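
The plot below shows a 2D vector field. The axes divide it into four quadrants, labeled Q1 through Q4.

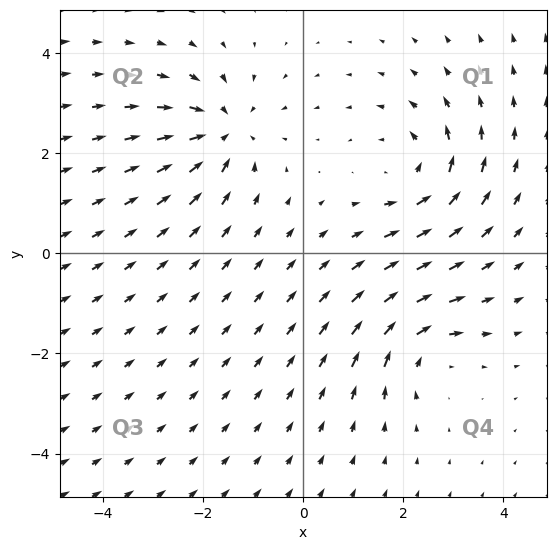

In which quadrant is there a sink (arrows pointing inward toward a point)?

The sink sits at approximately (-1.6, 2.4), which lies in quadrant Q2. The divergence there is about -4, negative as expected for a sink.

Q2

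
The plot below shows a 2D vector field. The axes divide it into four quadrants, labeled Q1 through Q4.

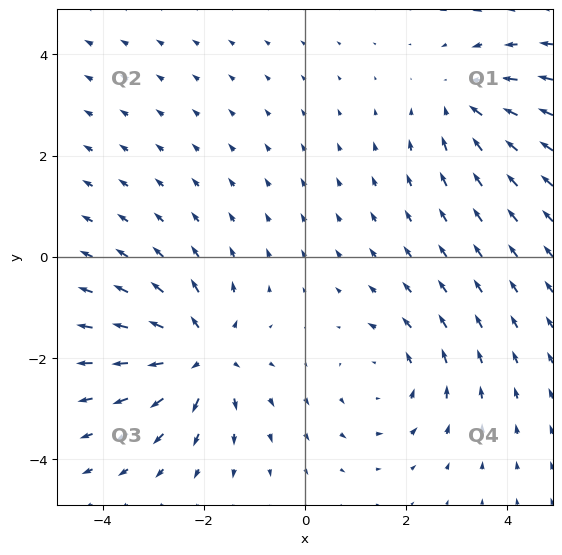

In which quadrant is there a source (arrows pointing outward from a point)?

The source sits at approximately (-2.1, -1.9), which lies in quadrant Q3. The divergence there is about +4, positive as expected for a source.

Q3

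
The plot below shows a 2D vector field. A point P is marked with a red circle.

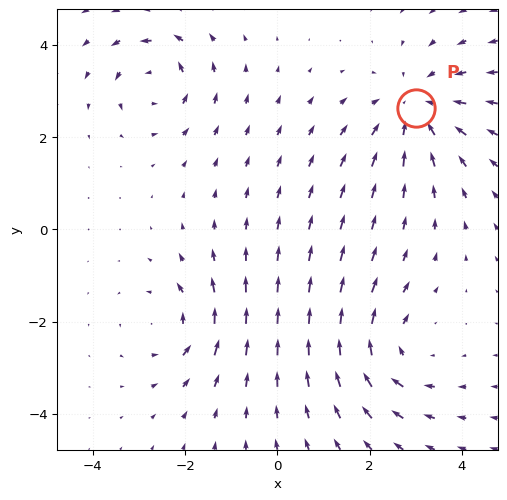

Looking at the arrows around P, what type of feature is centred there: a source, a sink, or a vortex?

At P (3.0, 2.6) the arrows converge inward. Divergence about -4, curl ≈0 — negative divergence with near-zero curl is a sink.

sink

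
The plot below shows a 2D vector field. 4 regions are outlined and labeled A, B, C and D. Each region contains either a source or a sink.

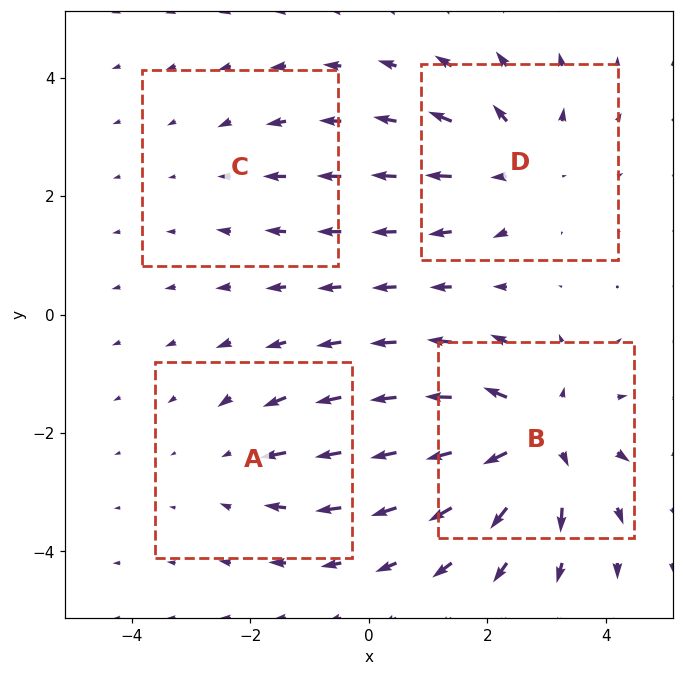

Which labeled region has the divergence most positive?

Divergence at each region's feature centre — A: about -3, B: about +7, C: about -2, D: about +5. Region B is most positive.

B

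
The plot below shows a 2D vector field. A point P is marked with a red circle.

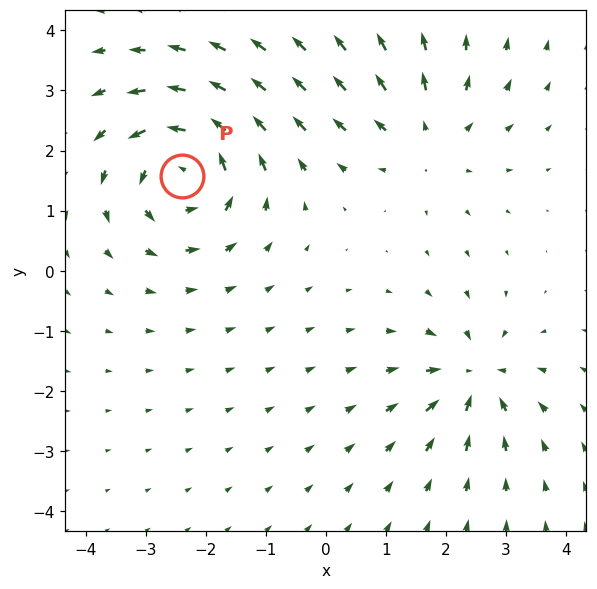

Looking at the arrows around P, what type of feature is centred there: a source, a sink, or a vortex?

At P (-2.4, 1.6) the arrows circulate counterclockwise. Divergence ≈0, curl about +5 — near-zero divergence with nonzero curl is a vortex.

vortex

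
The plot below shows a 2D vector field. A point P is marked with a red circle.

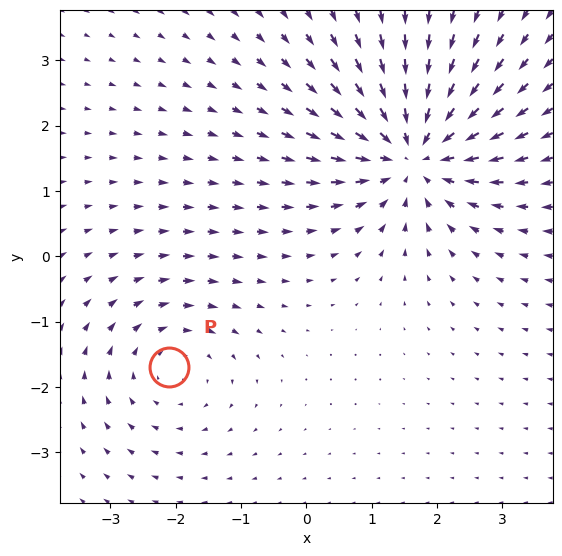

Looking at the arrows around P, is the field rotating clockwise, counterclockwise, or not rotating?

Near P at (-2.1, -1.7) the arrows circulate clockwise. The curl (z-component) there is about -2; negative curl means clockwise rotation.

clockwise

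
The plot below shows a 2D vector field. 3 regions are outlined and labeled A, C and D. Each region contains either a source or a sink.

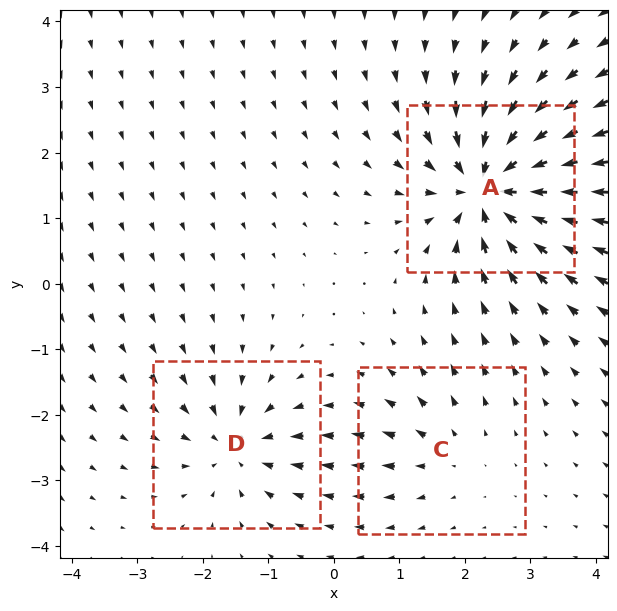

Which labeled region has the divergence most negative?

A

Divergence at each region's feature centre — A: about -7, C: about +2, D: about -4. Region A is most negative.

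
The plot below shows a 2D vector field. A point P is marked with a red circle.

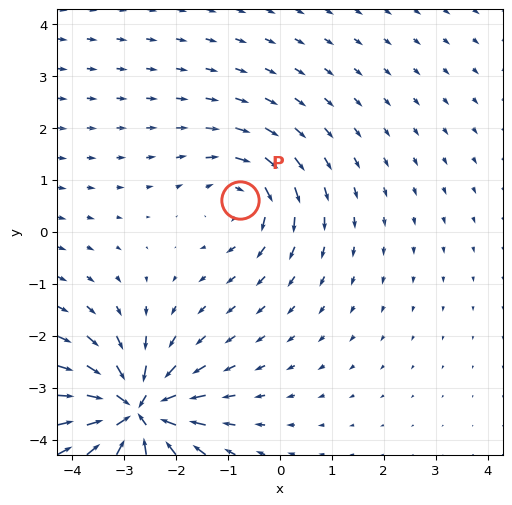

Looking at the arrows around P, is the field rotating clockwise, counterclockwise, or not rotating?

clockwise

Near P at (-0.8, 0.6) the arrows circulate clockwise. The curl (z-component) there is about -3; negative curl means clockwise rotation.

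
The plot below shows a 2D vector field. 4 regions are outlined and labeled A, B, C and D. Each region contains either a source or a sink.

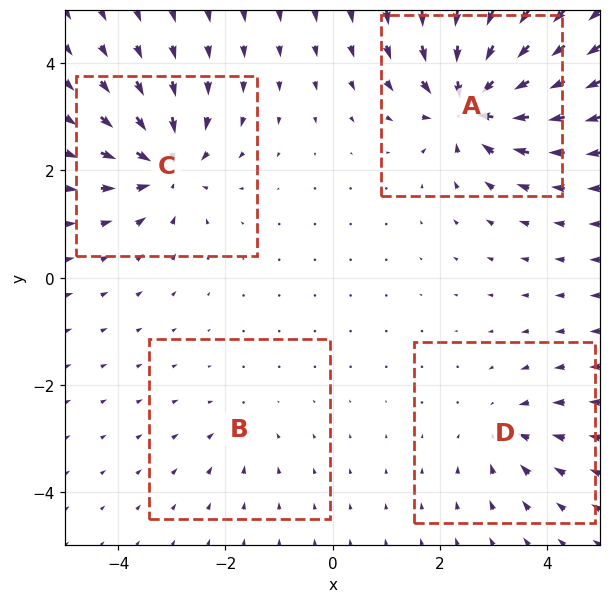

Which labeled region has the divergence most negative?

A

Divergence at each region's feature centre — A: about -9, B: about -2, C: about -7, D: about -4. Region A is most negative.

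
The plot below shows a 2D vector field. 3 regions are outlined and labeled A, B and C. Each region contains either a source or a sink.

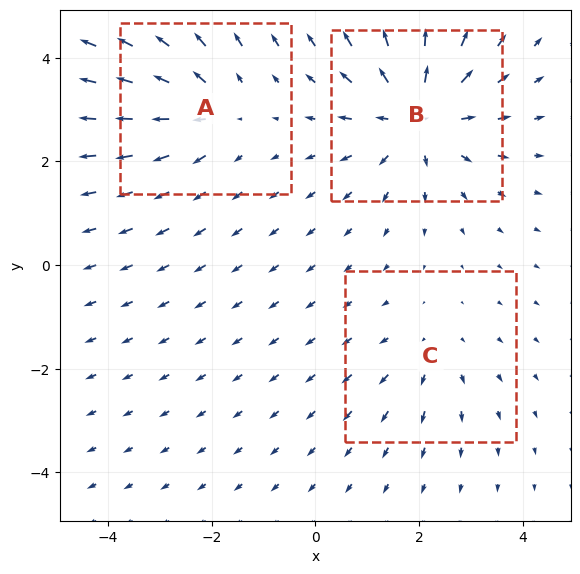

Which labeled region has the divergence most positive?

Divergence at each region's feature centre — A: about +3, B: about +4, C: about +2. Region B is most positive.

B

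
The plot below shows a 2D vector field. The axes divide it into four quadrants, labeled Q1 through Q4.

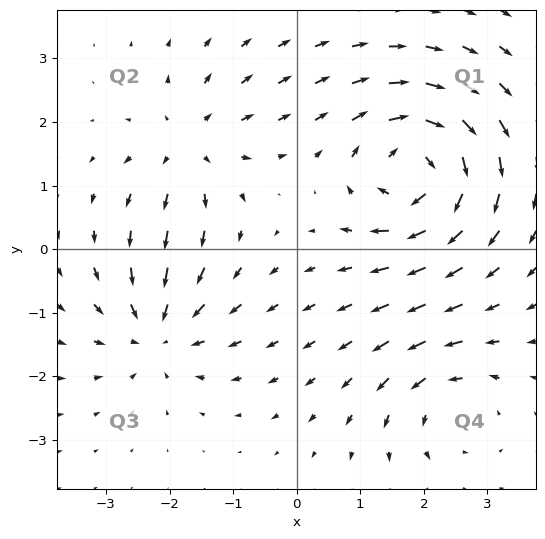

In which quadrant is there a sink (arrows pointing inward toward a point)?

The sink sits at approximately (-2.2, -1.3), which lies in quadrant Q3. The divergence there is about -4, negative as expected for a sink.

Q3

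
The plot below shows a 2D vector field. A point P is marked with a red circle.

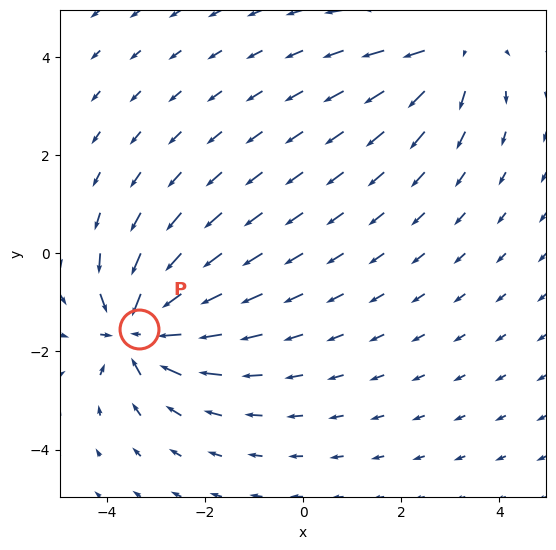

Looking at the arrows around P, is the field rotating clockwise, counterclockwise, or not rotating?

Near P at (-3.3, -1.5) the arrows show no circulation. The curl there is ≈0.

not rotating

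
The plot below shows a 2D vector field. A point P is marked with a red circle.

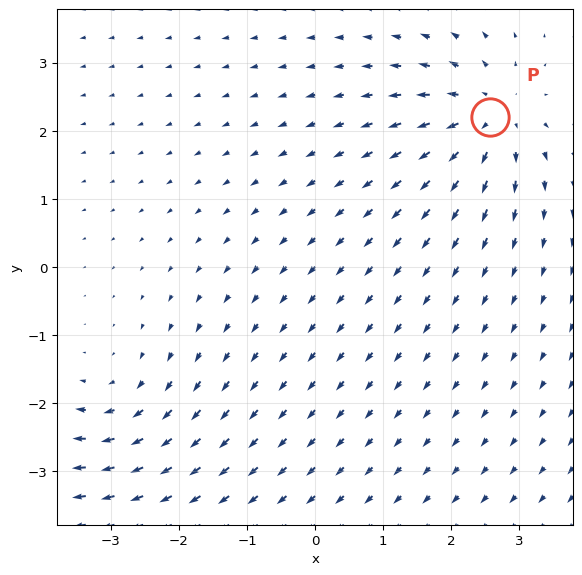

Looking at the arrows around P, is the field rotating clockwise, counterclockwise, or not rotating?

Near P at (2.6, 2.2) the arrows show no circulation. The curl there is ≈0.

not rotating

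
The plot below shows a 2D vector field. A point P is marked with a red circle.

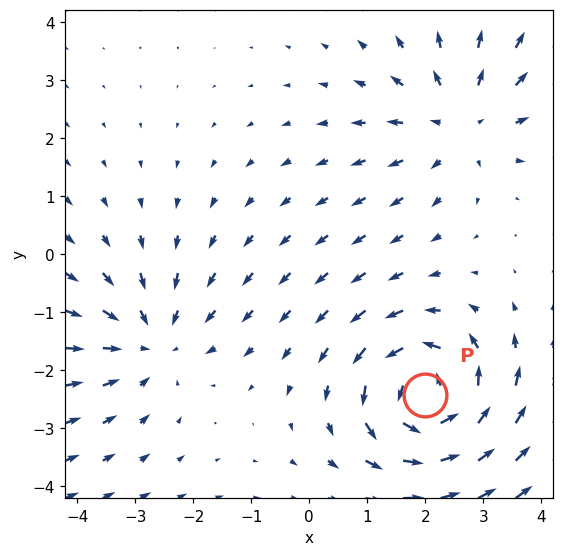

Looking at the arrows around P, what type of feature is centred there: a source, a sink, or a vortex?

At P (2.0, -2.4) the arrows circulate counterclockwise. Divergence ≈0, curl about +4 — near-zero divergence with nonzero curl is a vortex.

vortex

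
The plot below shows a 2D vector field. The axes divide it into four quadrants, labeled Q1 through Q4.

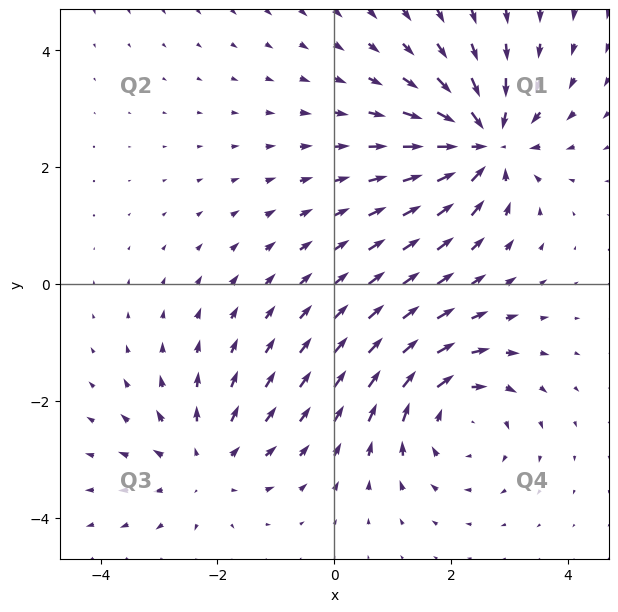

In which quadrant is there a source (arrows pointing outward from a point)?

Q3

The source sits at approximately (-2.2, -3.1), which lies in quadrant Q3. The divergence there is about +3, positive as expected for a source.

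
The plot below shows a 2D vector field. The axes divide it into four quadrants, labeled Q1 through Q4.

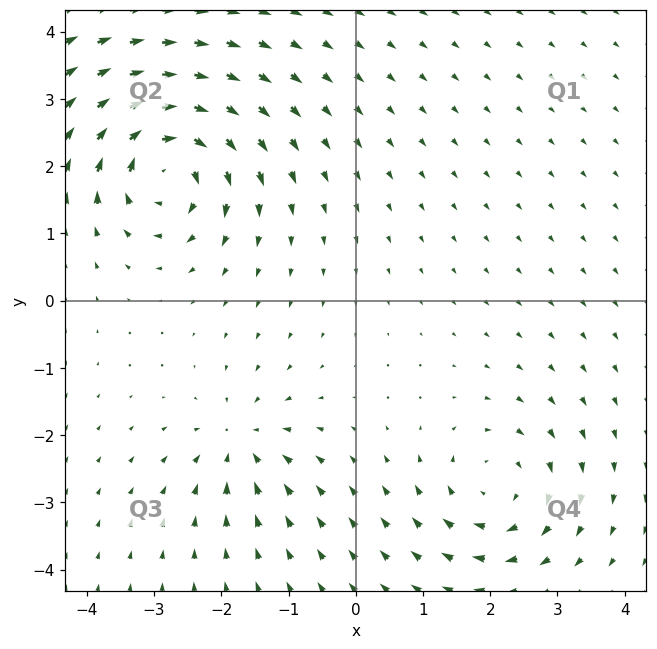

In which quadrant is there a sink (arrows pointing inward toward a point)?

Q3

The sink sits at approximately (-1.7, -2.1), which lies in quadrant Q3. The divergence there is about -4, negative as expected for a sink.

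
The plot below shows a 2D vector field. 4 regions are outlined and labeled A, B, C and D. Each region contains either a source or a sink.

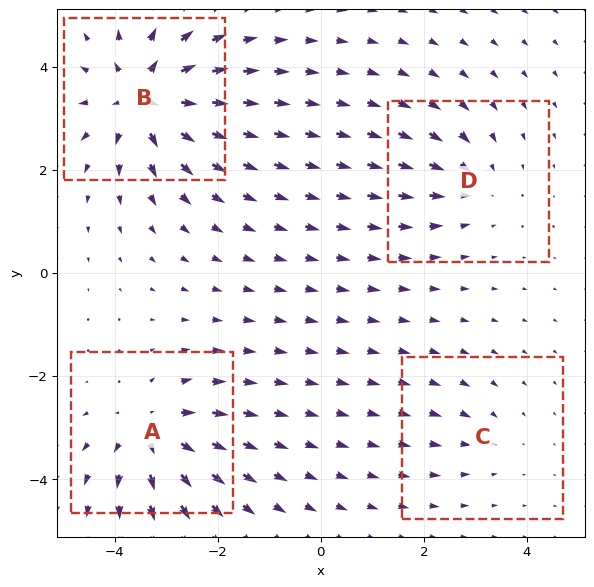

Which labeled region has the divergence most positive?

Divergence at each region's feature centre — A: about +6, B: about +8, C: about -2, D: about -4. Region B is most positive.

B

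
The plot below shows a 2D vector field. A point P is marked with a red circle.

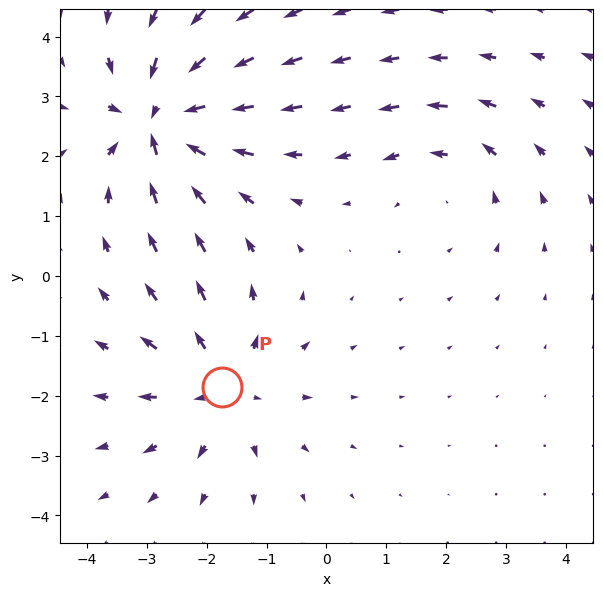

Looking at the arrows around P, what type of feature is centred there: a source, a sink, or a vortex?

source

At P (-1.8, -1.8) the arrows spread outward. Divergence about +4, curl ≈0 — positive divergence with near-zero curl is a source.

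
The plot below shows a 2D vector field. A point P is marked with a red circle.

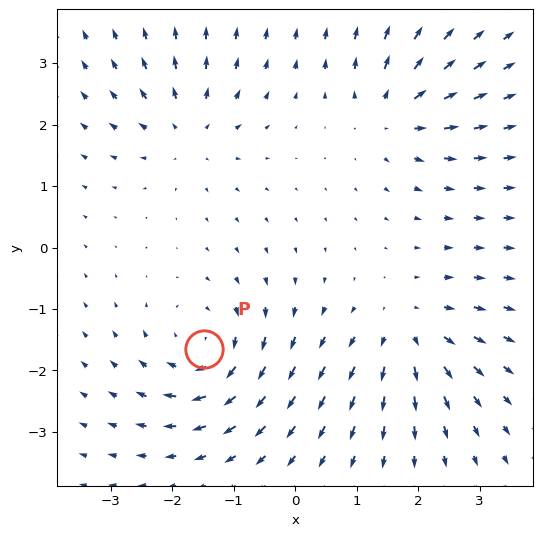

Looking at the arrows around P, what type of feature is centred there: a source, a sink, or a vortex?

At P (-1.5, -1.6) the arrows circulate clockwise. Divergence ≈0, curl about -6 — near-zero divergence with nonzero curl is a vortex.

vortex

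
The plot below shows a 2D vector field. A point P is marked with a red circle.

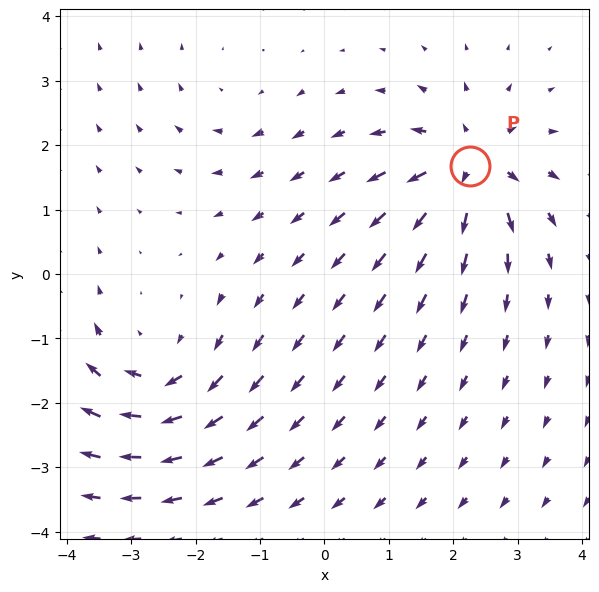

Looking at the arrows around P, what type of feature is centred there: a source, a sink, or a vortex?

source

At P (2.3, 1.7) the arrows spread outward. Divergence about +7, curl ≈0 — positive divergence with near-zero curl is a source.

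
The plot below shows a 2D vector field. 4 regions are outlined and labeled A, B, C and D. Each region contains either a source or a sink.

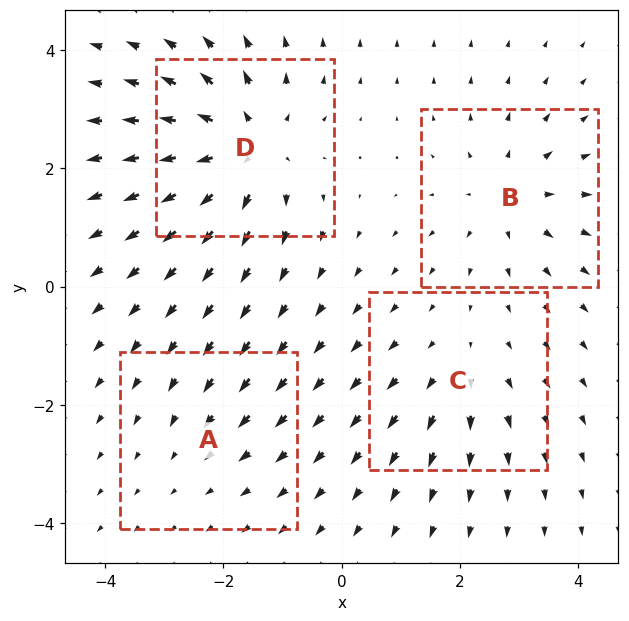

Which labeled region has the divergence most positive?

D

Divergence at each region's feature centre — A: about -2, B: about +4, C: about +3, D: about +7. Region D is most positive.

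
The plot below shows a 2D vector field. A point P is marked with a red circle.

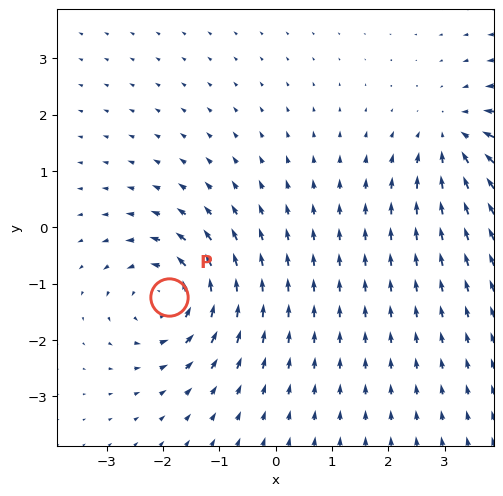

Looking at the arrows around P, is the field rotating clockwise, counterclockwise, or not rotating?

counterclockwise

Near P at (-1.9, -1.2) the arrows circulate counterclockwise. The curl (z-component) there is about +4; positive curl means counterclockwise rotation.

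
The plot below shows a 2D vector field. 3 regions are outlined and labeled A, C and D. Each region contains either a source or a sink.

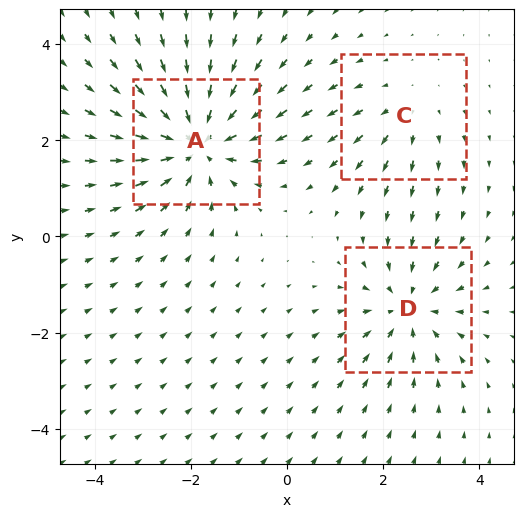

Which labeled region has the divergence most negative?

A

Divergence at each region's feature centre — A: about -5, C: about +2, D: about -3. Region A is most negative.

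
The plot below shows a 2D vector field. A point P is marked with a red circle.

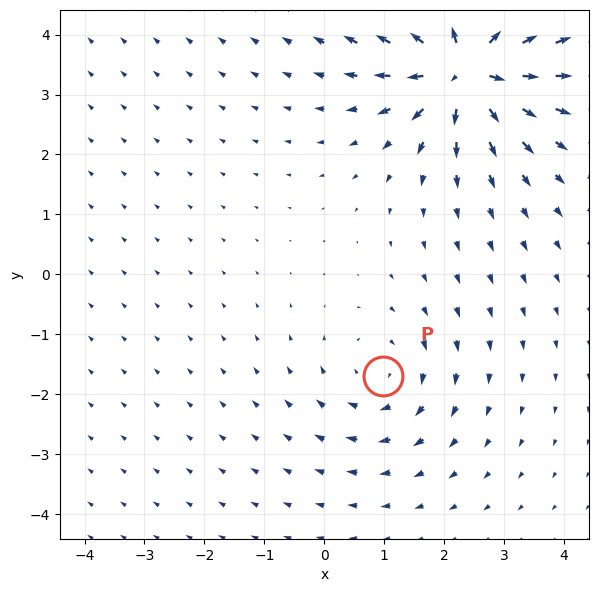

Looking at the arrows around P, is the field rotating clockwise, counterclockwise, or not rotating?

clockwise

Near P at (1.0, -1.7) the arrows circulate clockwise. The curl (z-component) there is about -3; negative curl means clockwise rotation.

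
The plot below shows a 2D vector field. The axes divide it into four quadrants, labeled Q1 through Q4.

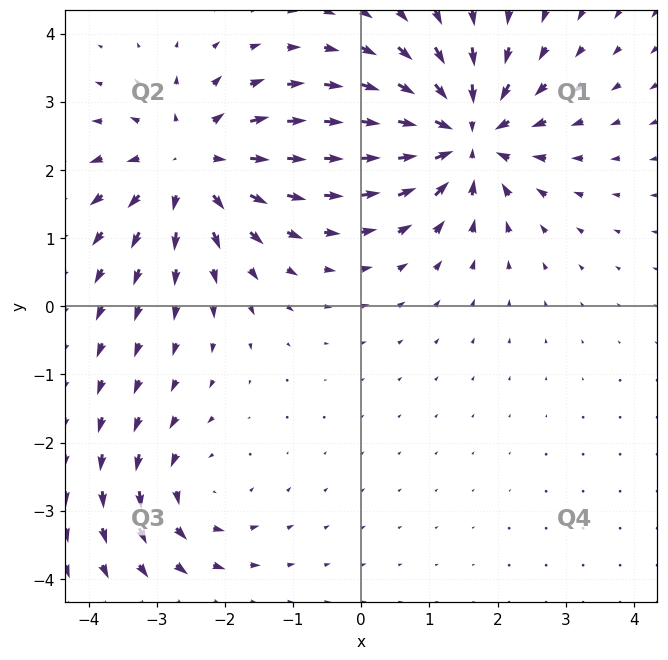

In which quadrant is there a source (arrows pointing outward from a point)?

Q2

The source sits at approximately (-2.5, 2.1), which lies in quadrant Q2. The divergence there is about +4, positive as expected for a source.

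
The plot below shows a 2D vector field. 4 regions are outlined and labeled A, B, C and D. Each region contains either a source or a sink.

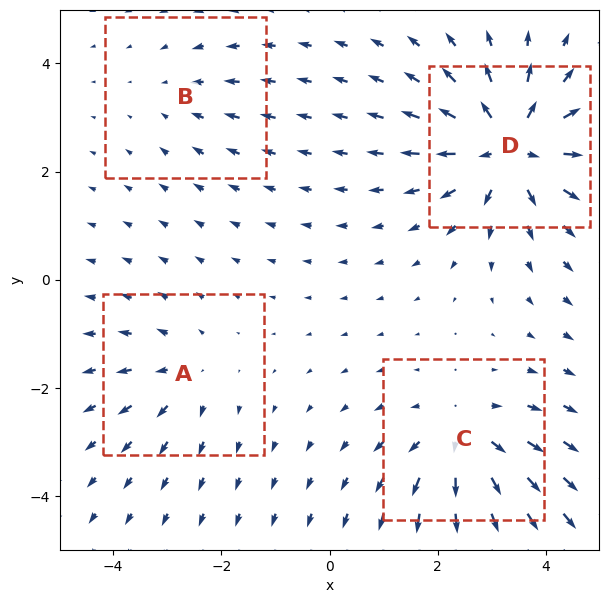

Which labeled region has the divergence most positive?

D

Divergence at each region's feature centre — A: about +3, B: about -2, C: about +5, D: about +7. Region D is most positive.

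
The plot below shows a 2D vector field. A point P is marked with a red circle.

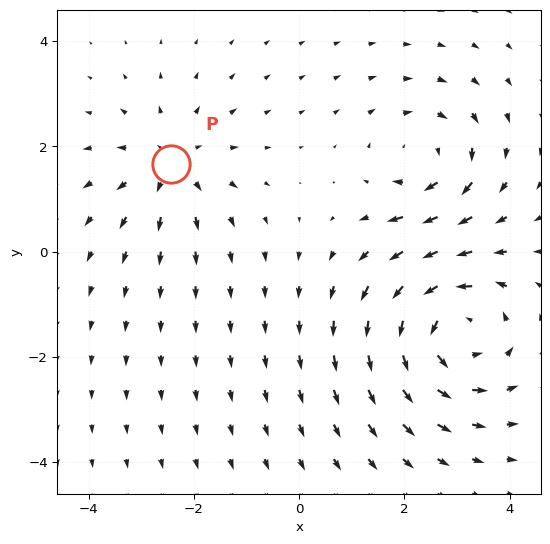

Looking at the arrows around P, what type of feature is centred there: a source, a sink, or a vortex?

At P (-2.4, 1.7) the arrows spread outward. Divergence about +3, curl ≈0 — positive divergence with near-zero curl is a source.

source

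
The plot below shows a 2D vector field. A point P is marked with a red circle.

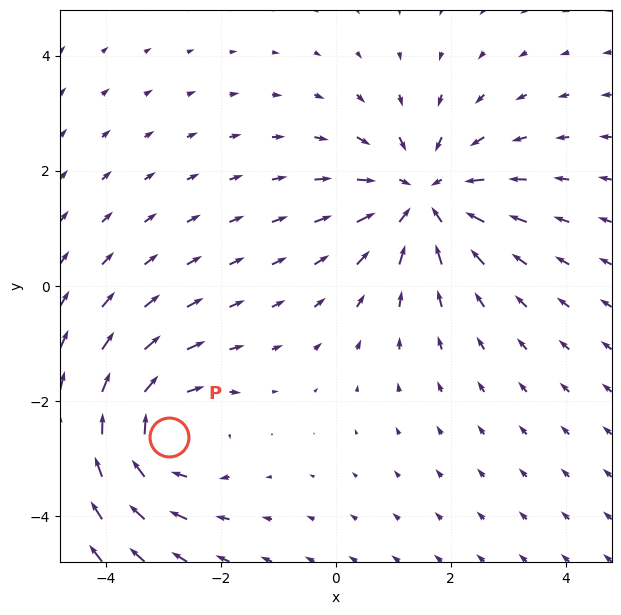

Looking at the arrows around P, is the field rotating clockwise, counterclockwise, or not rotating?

Near P at (-2.9, -2.6) the arrows circulate clockwise. The curl (z-component) there is about -3; negative curl means clockwise rotation.

clockwise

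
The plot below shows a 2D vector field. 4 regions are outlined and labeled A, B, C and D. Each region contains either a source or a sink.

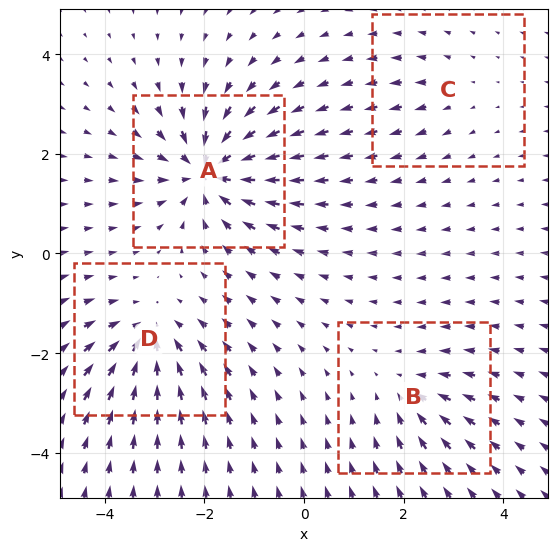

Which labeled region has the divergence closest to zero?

C

Divergence at each region's feature centre — A: about -8, B: about -4, C: about +2, D: about -6. Region C is closest to zero.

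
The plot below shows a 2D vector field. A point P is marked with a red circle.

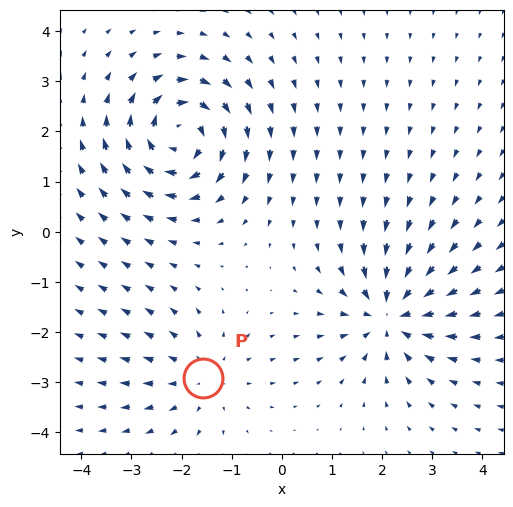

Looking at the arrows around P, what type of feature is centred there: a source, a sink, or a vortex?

source

At P (-1.6, -2.9) the arrows spread outward. Divergence about +3, curl ≈0 — positive divergence with near-zero curl is a source.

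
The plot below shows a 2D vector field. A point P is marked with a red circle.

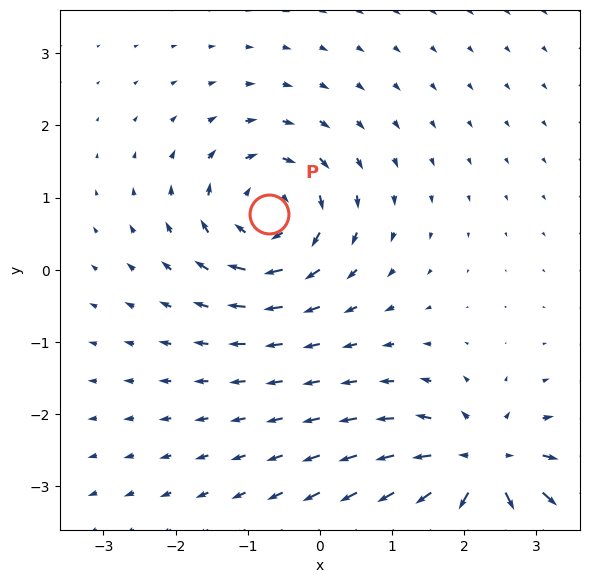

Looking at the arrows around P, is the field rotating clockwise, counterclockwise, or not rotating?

Near P at (-0.7, 0.8) the arrows circulate clockwise. The curl (z-component) there is about -5; negative curl means clockwise rotation.

clockwise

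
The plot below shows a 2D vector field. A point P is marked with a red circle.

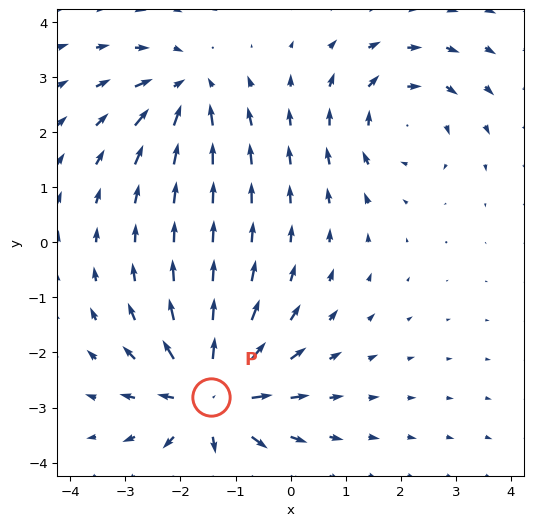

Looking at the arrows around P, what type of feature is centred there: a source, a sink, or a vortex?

At P (-1.4, -2.8) the arrows spread outward. Divergence about +5, curl ≈0 — positive divergence with near-zero curl is a source.

source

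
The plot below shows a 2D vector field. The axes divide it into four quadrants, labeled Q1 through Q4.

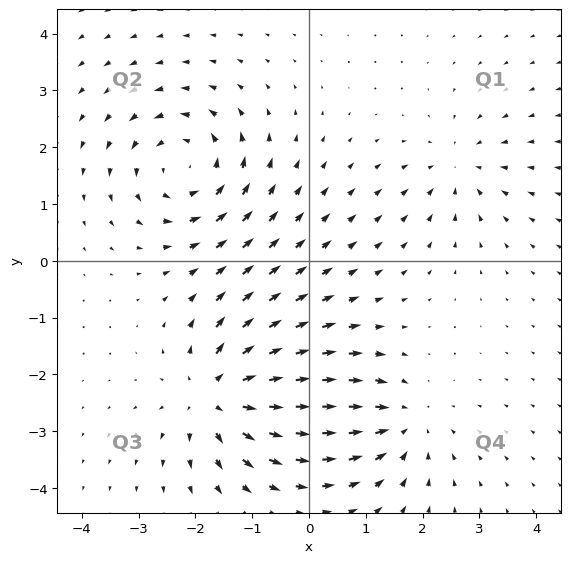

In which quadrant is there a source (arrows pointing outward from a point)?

The source sits at approximately (-1.6, -2.4), which lies in quadrant Q3. The divergence there is about +6, positive as expected for a source.

Q3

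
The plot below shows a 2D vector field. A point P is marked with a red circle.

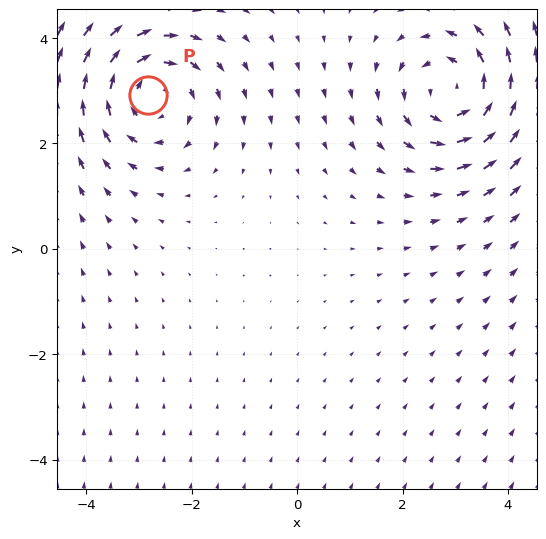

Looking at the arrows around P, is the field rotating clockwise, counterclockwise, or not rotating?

Near P at (-2.8, 2.9) the arrows circulate clockwise. The curl (z-component) there is about -4; negative curl means clockwise rotation.

clockwise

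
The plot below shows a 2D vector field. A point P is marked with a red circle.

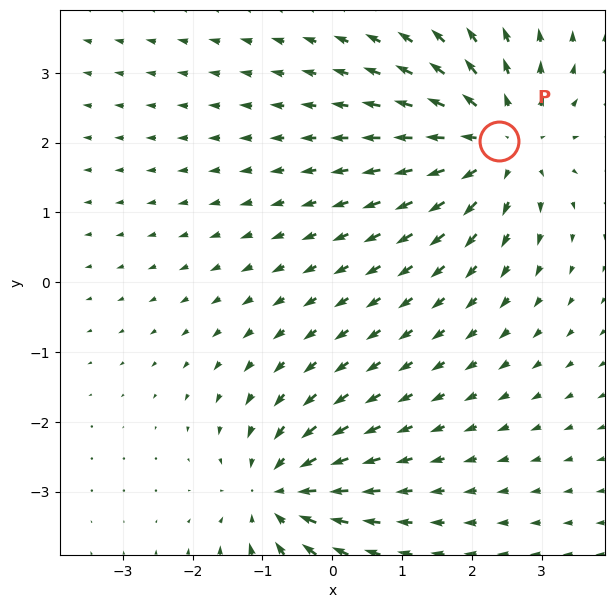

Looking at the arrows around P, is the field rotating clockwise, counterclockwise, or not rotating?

Near P at (2.4, 2.0) the arrows show no circulation. The curl there is ≈0.

not rotating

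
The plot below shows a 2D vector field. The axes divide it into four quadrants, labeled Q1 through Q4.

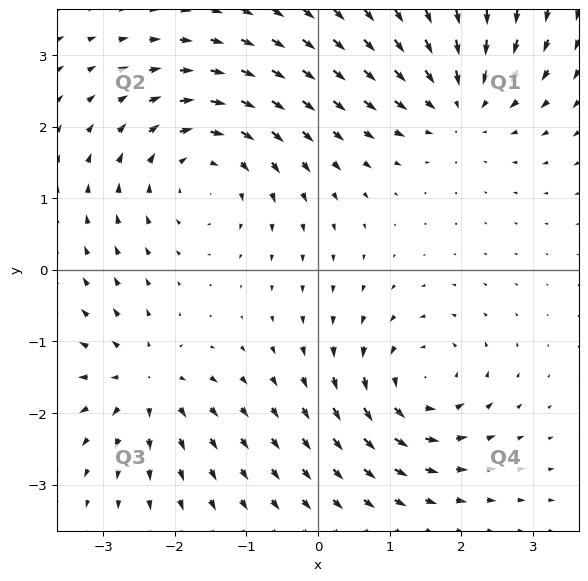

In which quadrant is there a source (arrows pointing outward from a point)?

The source sits at approximately (-2.4, -1.6), which lies in quadrant Q3. The divergence there is about +5, positive as expected for a source.

Q3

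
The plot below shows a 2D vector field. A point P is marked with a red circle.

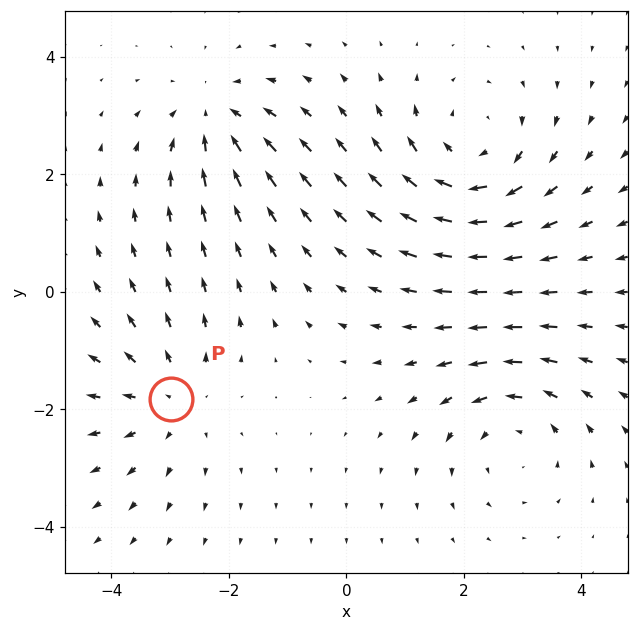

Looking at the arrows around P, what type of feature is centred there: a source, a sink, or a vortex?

At P (-3.0, -1.8) the arrows spread outward. Divergence about +3, curl ≈0 — positive divergence with near-zero curl is a source.

source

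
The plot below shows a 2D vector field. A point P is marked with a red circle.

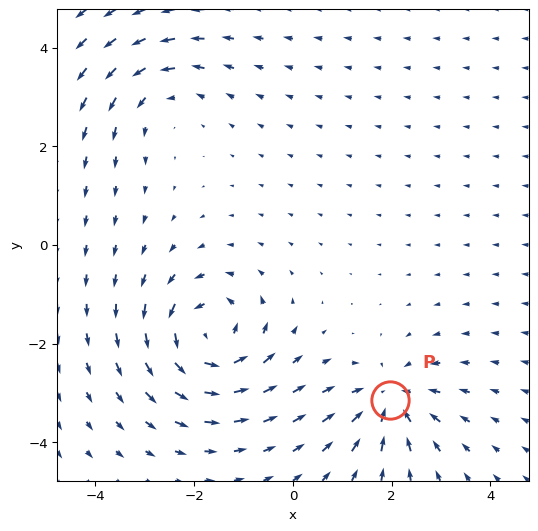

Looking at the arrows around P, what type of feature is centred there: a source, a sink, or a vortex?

sink

At P (2.0, -3.1) the arrows converge inward. Divergence about -5, curl ≈0 — negative divergence with near-zero curl is a sink.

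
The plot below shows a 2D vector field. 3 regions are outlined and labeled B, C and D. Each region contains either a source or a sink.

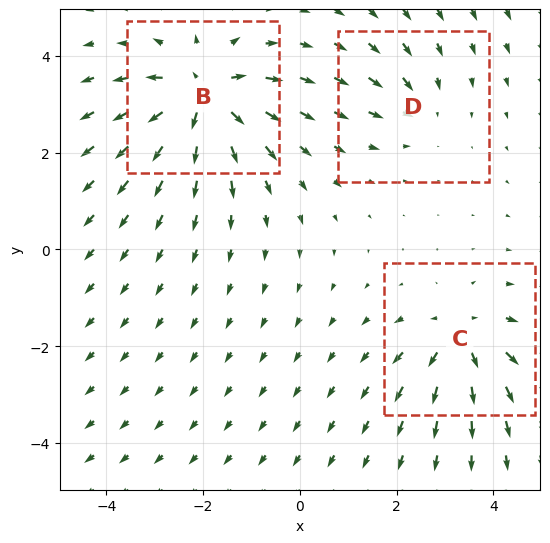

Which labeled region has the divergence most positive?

B

Divergence at each region's feature centre — B: about +6, C: about +4, D: about -3. Region B is most positive.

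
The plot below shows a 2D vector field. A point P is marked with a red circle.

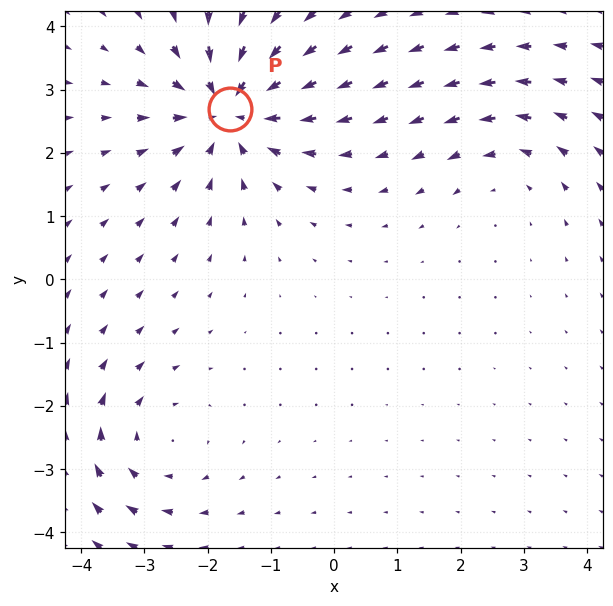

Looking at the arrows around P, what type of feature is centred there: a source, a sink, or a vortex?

sink

At P (-1.7, 2.7) the arrows converge inward. Divergence about -5, curl ≈0 — negative divergence with near-zero curl is a sink.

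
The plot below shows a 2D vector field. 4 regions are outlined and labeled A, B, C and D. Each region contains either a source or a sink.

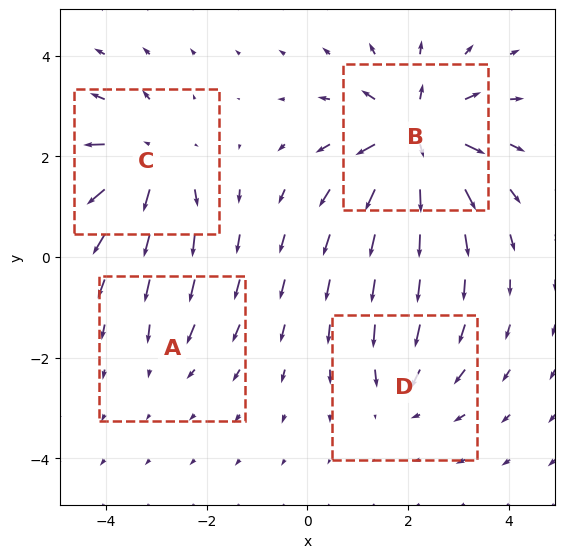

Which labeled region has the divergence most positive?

Divergence at each region's feature centre — A: about -2, B: about +8, C: about +5, D: about -3. Region B is most positive.

B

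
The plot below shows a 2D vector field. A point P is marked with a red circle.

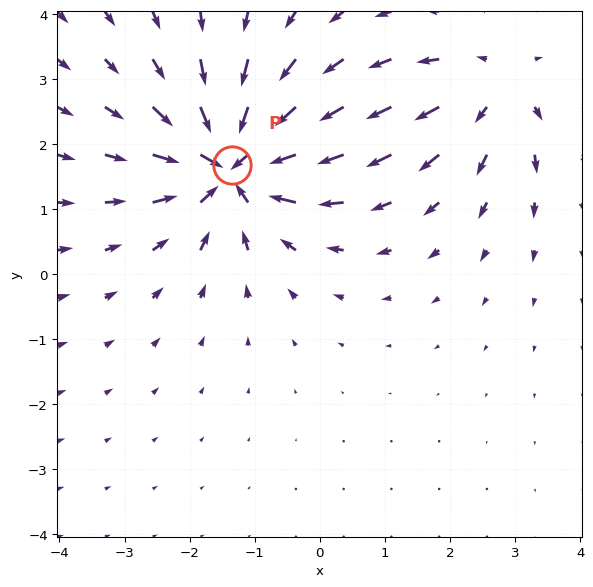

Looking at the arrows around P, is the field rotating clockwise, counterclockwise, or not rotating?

not rotating

Near P at (-1.4, 1.7) the arrows show no circulation. The curl there is ≈0.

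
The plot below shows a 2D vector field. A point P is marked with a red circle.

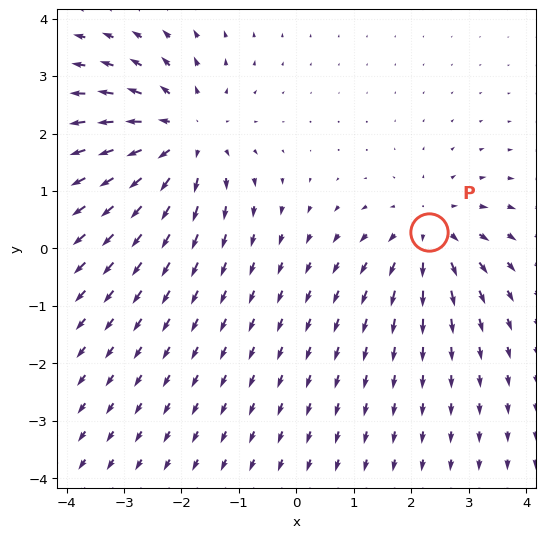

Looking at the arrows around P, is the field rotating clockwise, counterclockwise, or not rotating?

Near P at (2.3, 0.3) the arrows show no circulation. The curl there is ≈0.

not rotating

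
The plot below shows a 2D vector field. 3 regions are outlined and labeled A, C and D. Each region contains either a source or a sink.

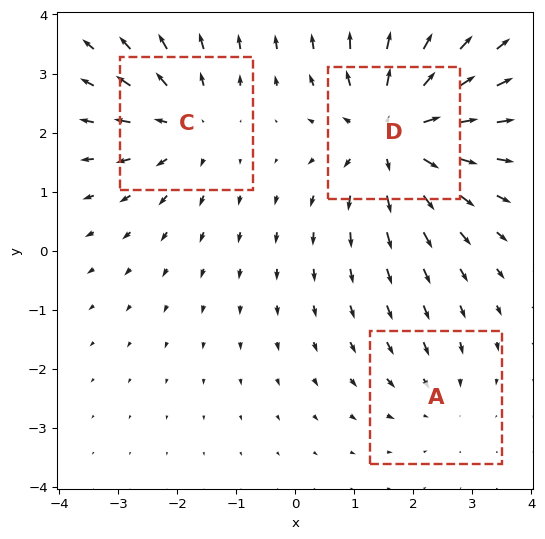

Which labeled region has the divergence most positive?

Divergence at each region's feature centre — A: about -2, C: about +3, D: about +5. Region D is most positive.

D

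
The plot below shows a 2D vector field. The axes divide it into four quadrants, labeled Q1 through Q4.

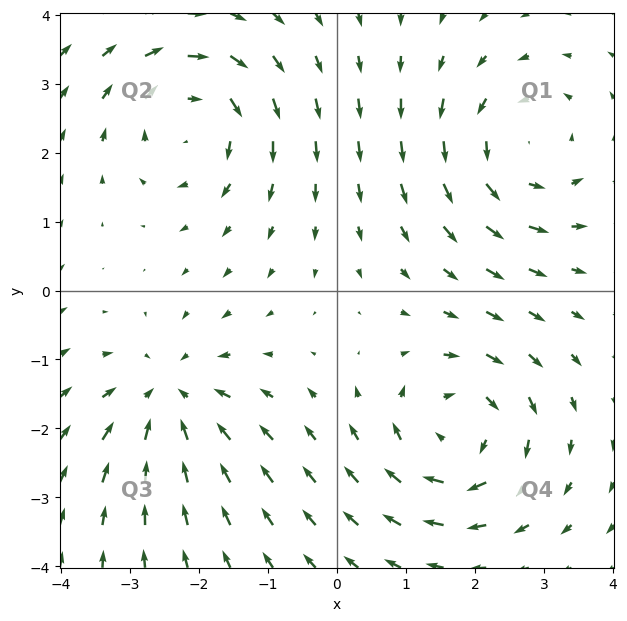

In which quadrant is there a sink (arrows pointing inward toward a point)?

Q3

The sink sits at approximately (-2.4, -1.5), which lies in quadrant Q3. The divergence there is about -4, negative as expected for a sink.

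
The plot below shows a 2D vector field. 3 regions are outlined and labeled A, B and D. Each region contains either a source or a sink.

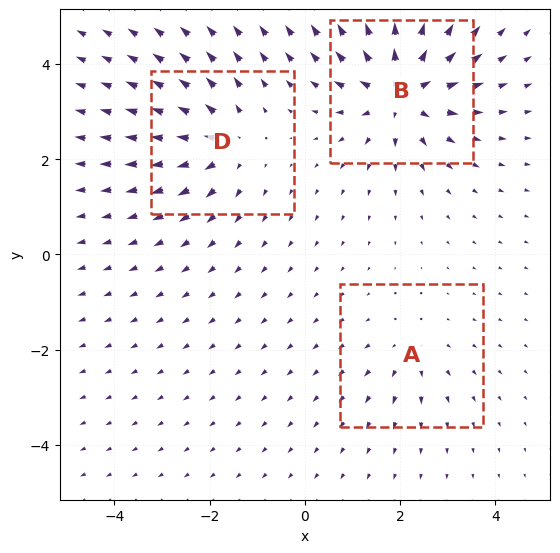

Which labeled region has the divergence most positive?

Divergence at each region's feature centre — A: about +2, B: about +6, D: about +4. Region B is most positive.

B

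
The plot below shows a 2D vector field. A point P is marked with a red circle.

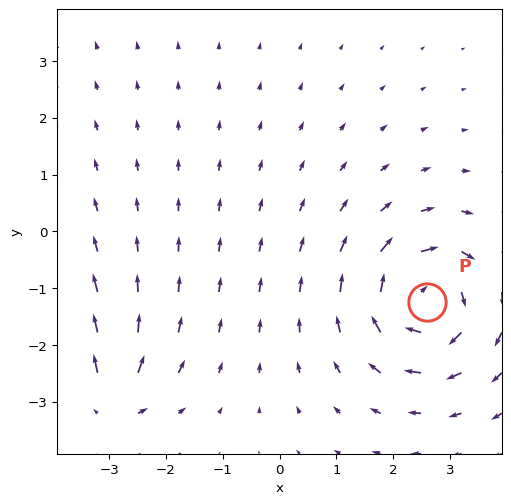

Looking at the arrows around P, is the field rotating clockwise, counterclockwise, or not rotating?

Near P at (2.6, -1.2) the arrows circulate clockwise. The curl (z-component) there is about -3; negative curl means clockwise rotation.

clockwise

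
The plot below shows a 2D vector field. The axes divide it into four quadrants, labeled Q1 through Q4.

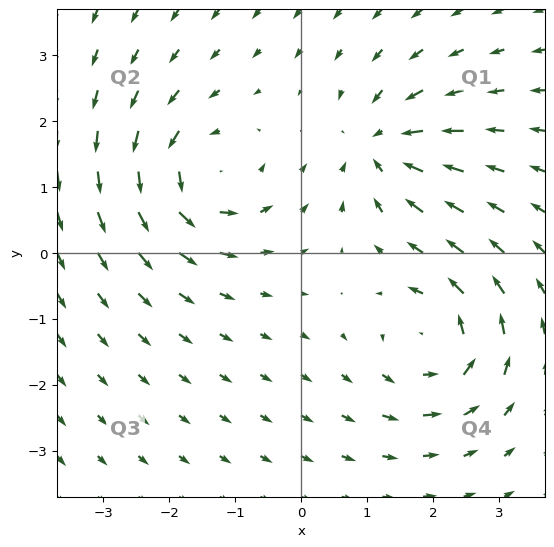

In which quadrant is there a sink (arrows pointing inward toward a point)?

Q1

The sink sits at approximately (1.2, 1.6), which lies in quadrant Q1. The divergence there is about -5, negative as expected for a sink.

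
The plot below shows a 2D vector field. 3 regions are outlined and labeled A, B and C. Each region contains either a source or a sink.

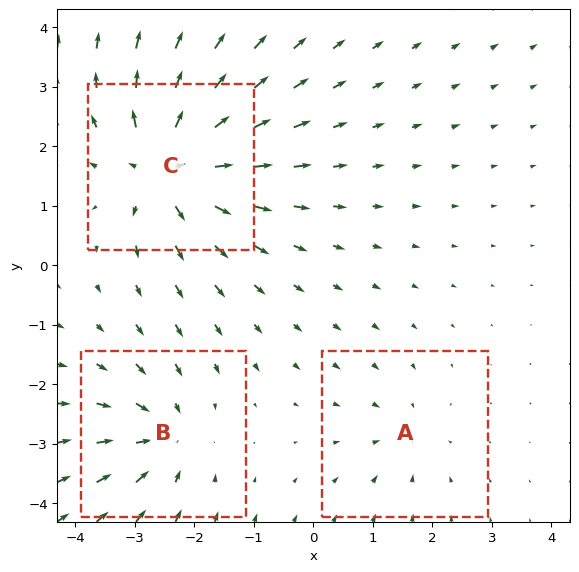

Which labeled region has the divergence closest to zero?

Divergence at each region's feature centre — A: about -2, B: about -4, C: about +6. Region A is closest to zero.

A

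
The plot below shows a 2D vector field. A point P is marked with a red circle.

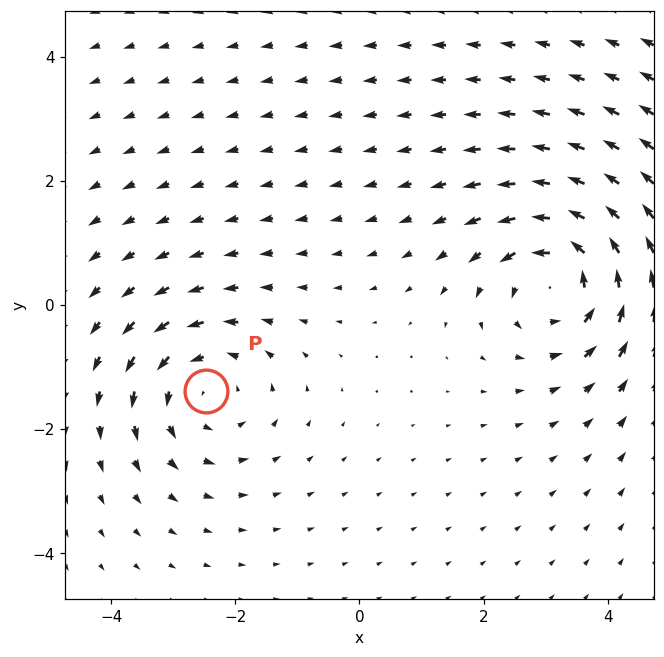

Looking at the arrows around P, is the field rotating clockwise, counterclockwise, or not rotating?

Near P at (-2.5, -1.4) the arrows circulate counterclockwise. The curl (z-component) there is about +2; positive curl means counterclockwise rotation.

counterclockwise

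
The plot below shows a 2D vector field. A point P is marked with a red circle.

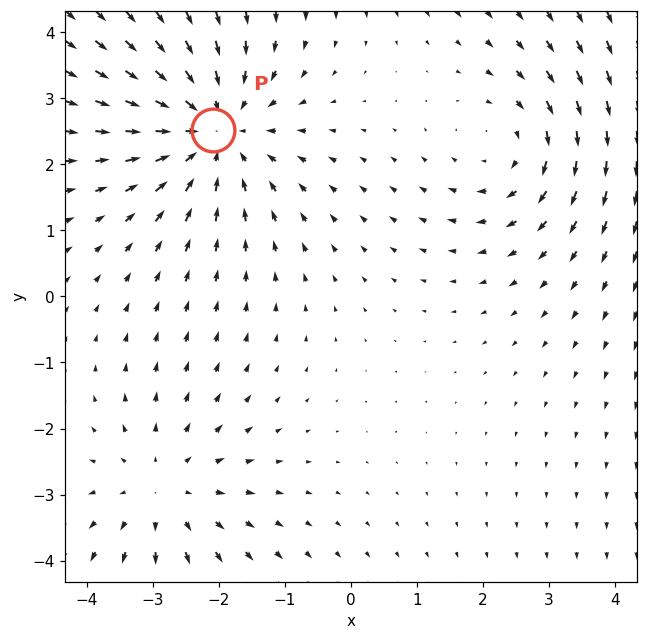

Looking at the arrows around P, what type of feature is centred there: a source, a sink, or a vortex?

sink

At P (-2.1, 2.5) the arrows converge inward. Divergence about -3, curl ≈0 — negative divergence with near-zero curl is a sink.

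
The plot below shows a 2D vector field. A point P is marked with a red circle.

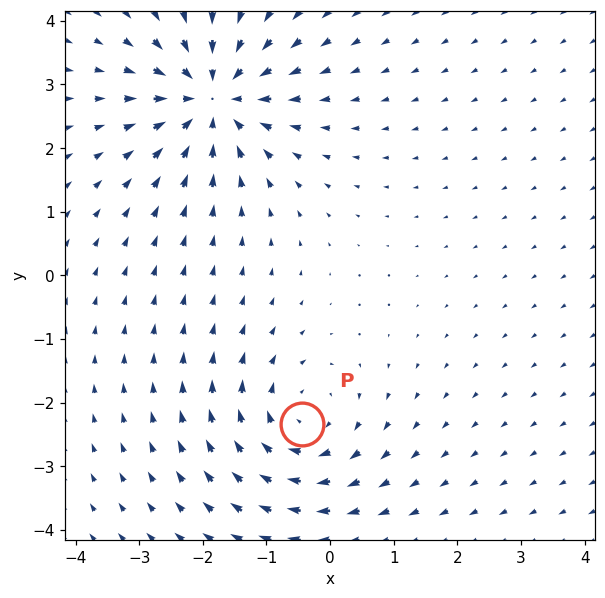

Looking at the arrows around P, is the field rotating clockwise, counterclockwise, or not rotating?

Near P at (-0.4, -2.3) the arrows circulate clockwise. The curl (z-component) there is about -4; negative curl means clockwise rotation.

clockwise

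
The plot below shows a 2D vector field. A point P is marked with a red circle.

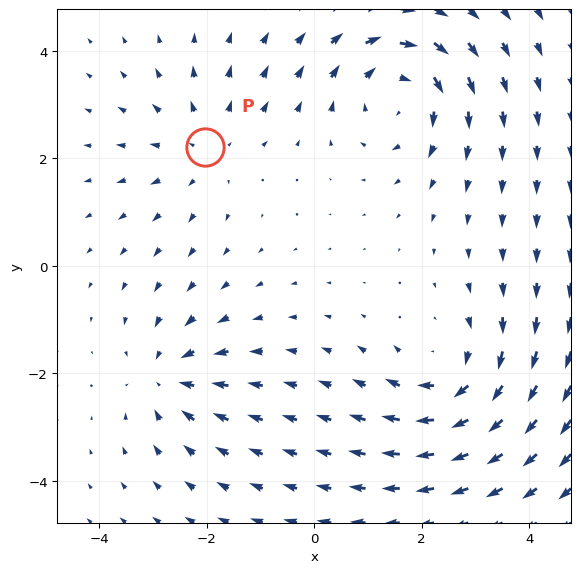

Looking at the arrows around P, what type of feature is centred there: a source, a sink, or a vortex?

At P (-2.0, 2.2) the arrows spread outward. Divergence about +3, curl ≈0 — positive divergence with near-zero curl is a source.

source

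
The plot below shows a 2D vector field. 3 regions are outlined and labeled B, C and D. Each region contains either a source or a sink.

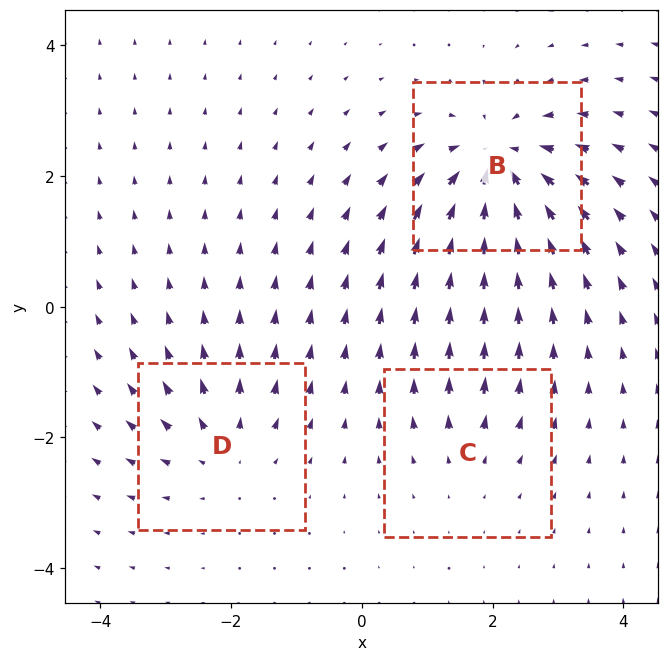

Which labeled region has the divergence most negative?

B

Divergence at each region's feature centre — B: about -6, C: about +2, D: about +3. Region B is most negative.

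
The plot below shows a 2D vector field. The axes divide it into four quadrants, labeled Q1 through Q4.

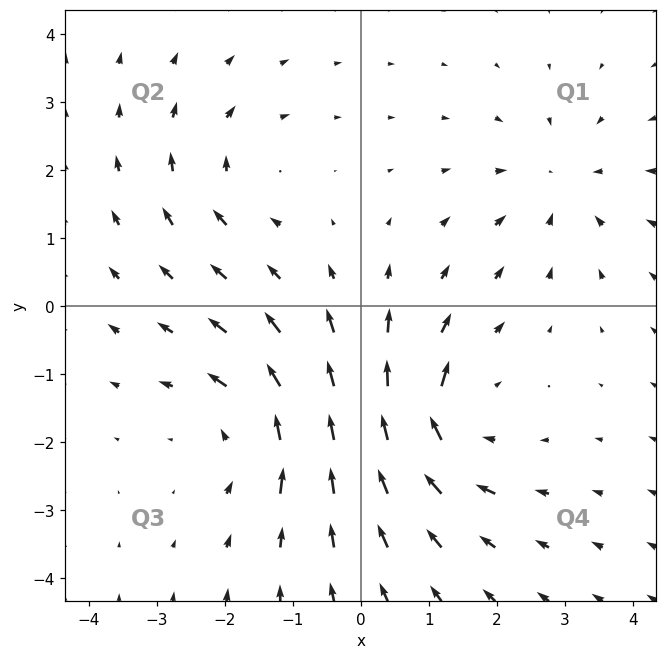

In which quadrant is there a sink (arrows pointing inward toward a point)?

Q1

The sink sits at approximately (2.9, 1.8), which lies in quadrant Q1. The divergence there is about -3, negative as expected for a sink.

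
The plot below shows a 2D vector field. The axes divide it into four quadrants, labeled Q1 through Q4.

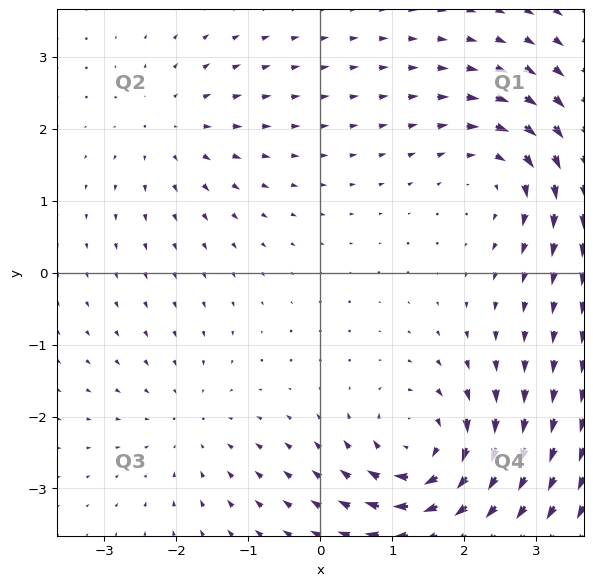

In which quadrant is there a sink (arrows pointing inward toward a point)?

The sink sits at approximately (-1.8, -2.1), which lies in quadrant Q3. The divergence there is about -3, negative as expected for a sink.

Q3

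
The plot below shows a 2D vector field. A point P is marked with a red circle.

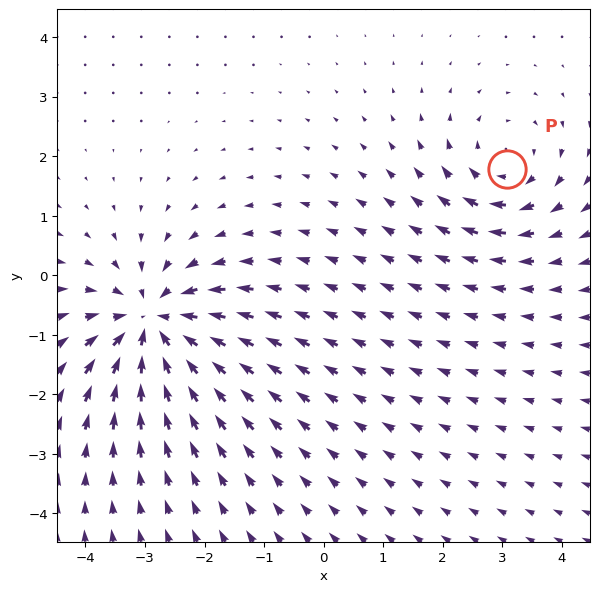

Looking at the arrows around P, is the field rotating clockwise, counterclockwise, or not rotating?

clockwise

Near P at (3.1, 1.8) the arrows circulate clockwise. The curl (z-component) there is about -3; negative curl means clockwise rotation.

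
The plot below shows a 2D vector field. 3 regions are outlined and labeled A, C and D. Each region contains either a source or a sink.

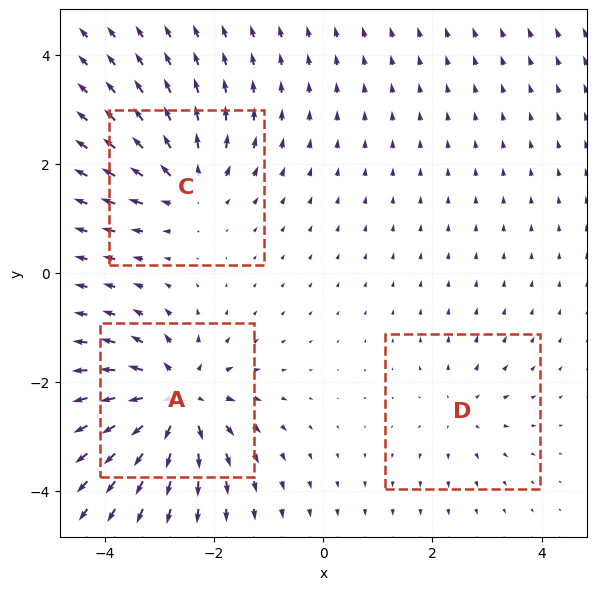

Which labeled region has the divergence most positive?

Divergence at each region's feature centre — A: about +6, C: about +4, D: about +2. Region A is most positive.

A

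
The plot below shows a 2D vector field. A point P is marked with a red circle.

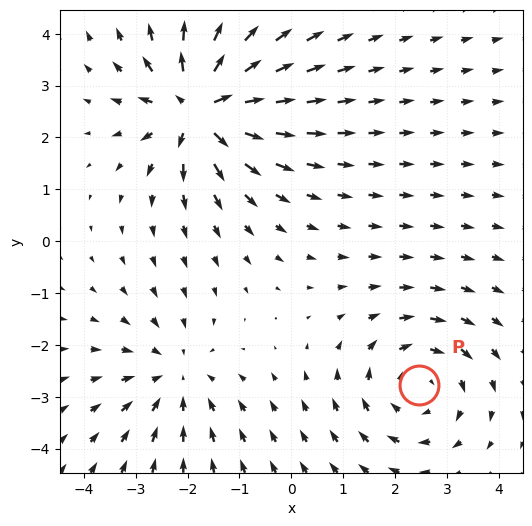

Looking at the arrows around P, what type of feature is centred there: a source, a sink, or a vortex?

At P (2.5, -2.8) the arrows circulate clockwise. Divergence ≈0, curl about -3 — near-zero divergence with nonzero curl is a vortex.

vortex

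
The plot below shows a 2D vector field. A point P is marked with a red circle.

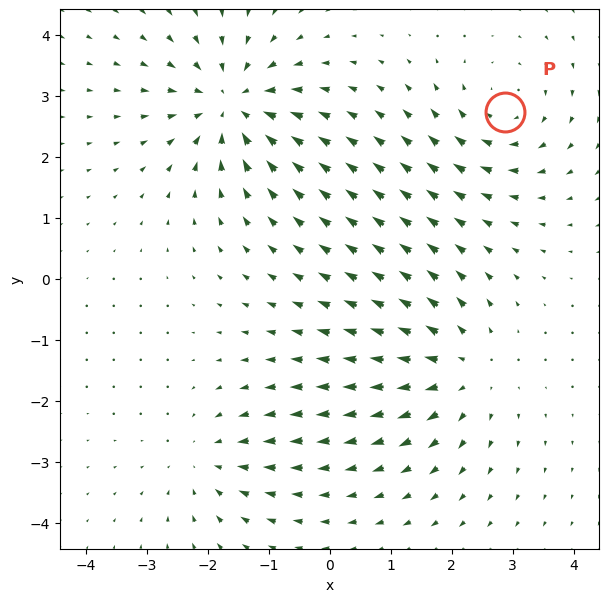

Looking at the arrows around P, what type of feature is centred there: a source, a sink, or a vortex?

vortex

At P (2.9, 2.7) the arrows circulate clockwise. Divergence ≈0, curl about -3 — near-zero divergence with nonzero curl is a vortex.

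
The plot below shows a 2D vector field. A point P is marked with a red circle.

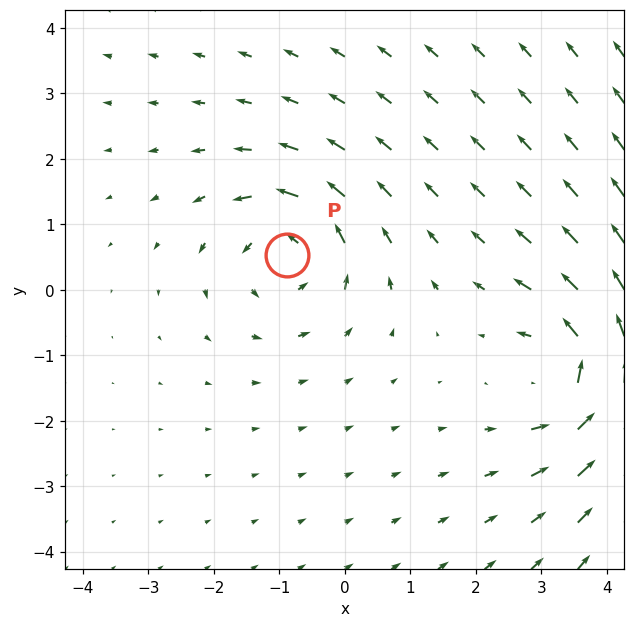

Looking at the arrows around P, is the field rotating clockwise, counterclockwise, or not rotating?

Near P at (-0.9, 0.5) the arrows circulate counterclockwise. The curl (z-component) there is about +4; positive curl means counterclockwise rotation.

counterclockwise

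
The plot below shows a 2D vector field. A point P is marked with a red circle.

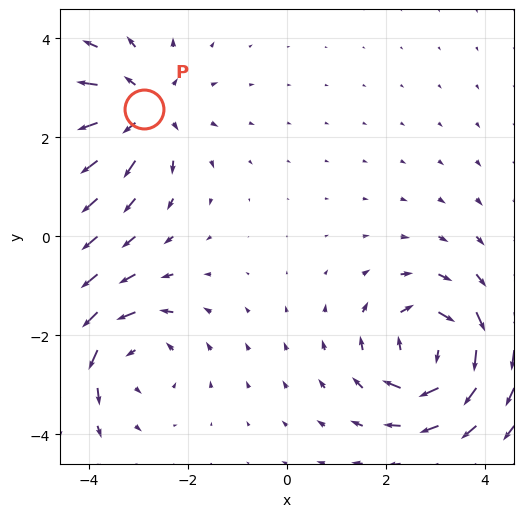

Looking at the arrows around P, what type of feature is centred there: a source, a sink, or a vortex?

At P (-2.9, 2.6) the arrows spread outward. Divergence about +3, curl ≈0 — positive divergence with near-zero curl is a source.

source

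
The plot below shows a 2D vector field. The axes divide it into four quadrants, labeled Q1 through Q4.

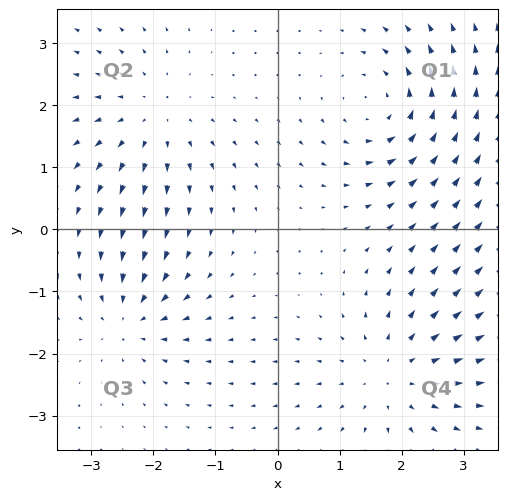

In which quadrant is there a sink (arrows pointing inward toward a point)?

Q3

The sink sits at approximately (-2.4, -1.4), which lies in quadrant Q3. The divergence there is about -5, negative as expected for a sink.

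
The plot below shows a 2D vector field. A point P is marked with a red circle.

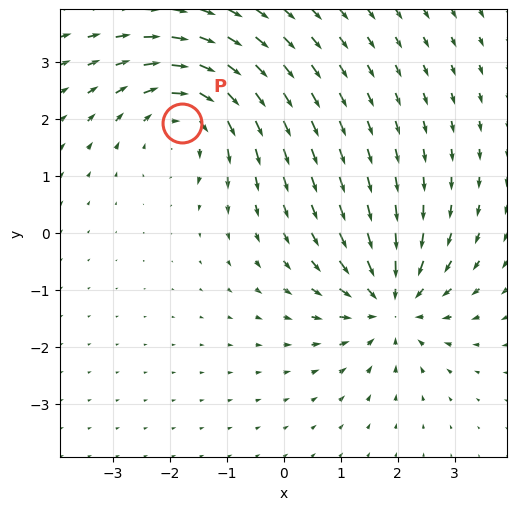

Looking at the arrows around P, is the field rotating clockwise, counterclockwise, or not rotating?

clockwise

Near P at (-1.8, 1.9) the arrows circulate clockwise. The curl (z-component) there is about -4; negative curl means clockwise rotation.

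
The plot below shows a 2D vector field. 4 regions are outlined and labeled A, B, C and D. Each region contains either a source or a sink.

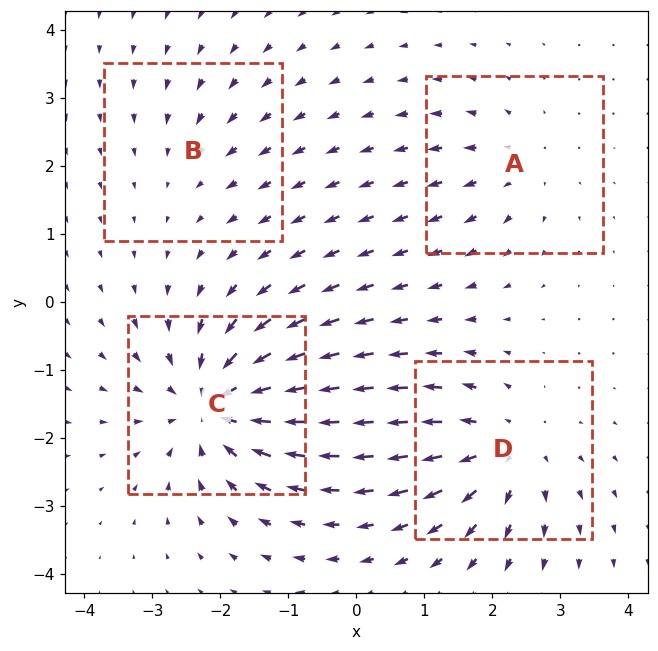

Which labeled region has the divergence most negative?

Divergence at each region's feature centre — A: about +3, B: about -2, C: about -7, D: about +5. Region C is most negative.

C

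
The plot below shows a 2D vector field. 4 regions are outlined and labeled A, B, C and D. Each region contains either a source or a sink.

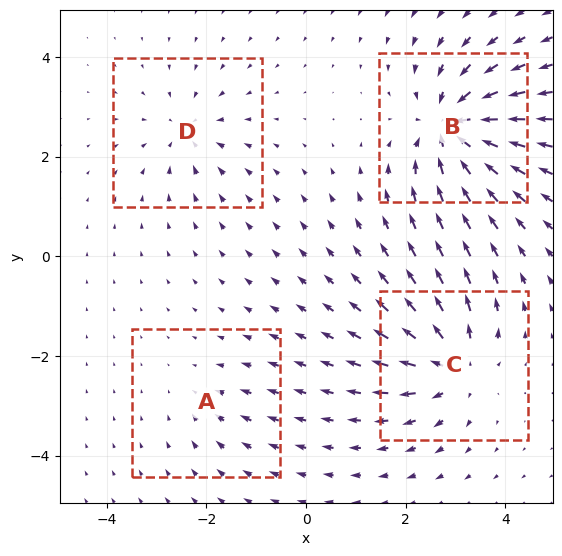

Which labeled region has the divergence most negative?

B

Divergence at each region's feature centre — A: about -2, B: about -8, C: about +6, D: about -4. Region B is most negative.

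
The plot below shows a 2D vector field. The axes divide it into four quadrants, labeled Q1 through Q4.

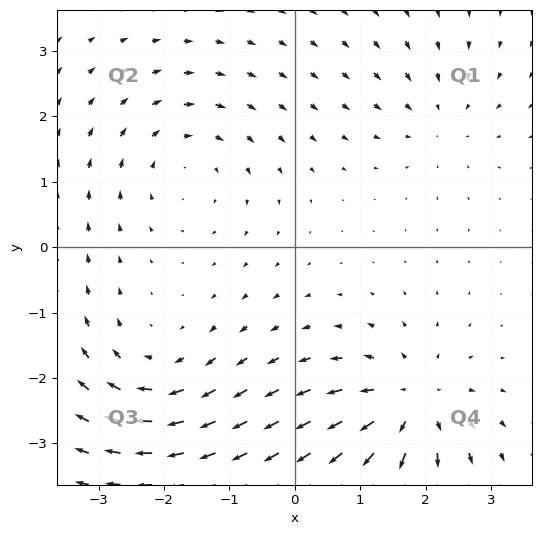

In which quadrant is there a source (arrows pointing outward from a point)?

The source sits at approximately (1.8, -2.4), which lies in quadrant Q4. The divergence there is about +6, positive as expected for a source.

Q4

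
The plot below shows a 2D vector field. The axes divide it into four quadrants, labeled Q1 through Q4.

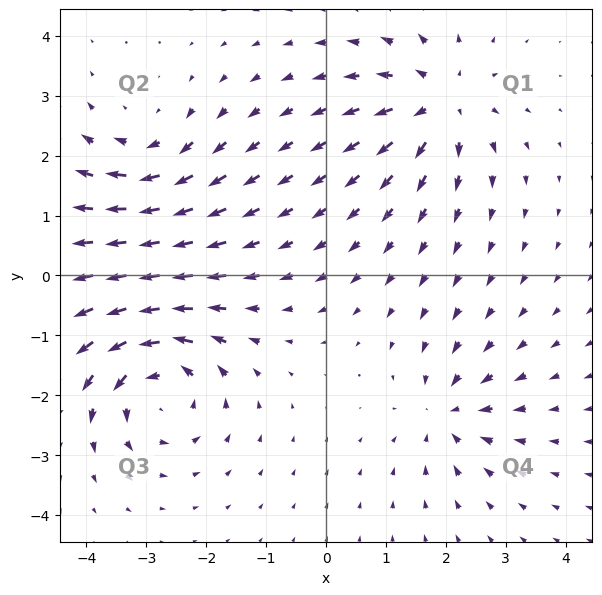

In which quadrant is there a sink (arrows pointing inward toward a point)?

Q4

The sink sits at approximately (2.0, -2.3), which lies in quadrant Q4. The divergence there is about -4, negative as expected for a sink.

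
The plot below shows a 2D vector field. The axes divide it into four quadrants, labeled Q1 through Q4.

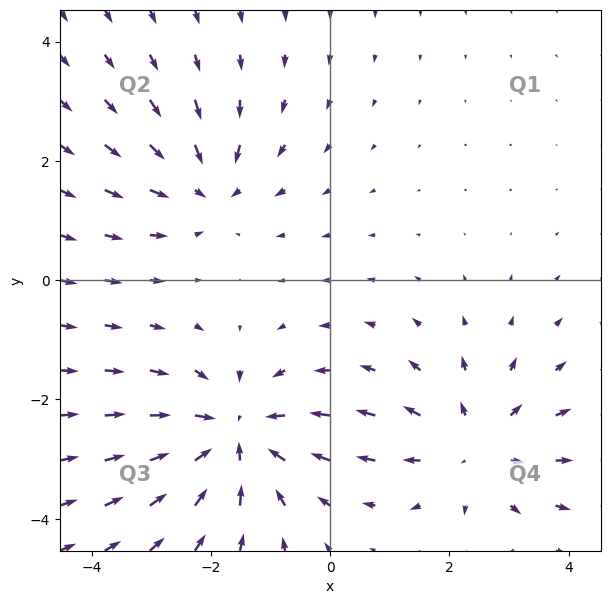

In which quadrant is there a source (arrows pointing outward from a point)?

Q4

The source sits at approximately (2.4, -2.8), which lies in quadrant Q4. The divergence there is about +4, positive as expected for a source.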